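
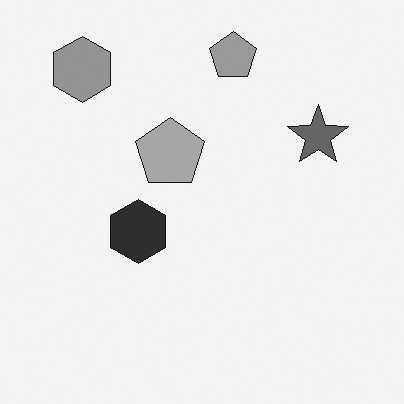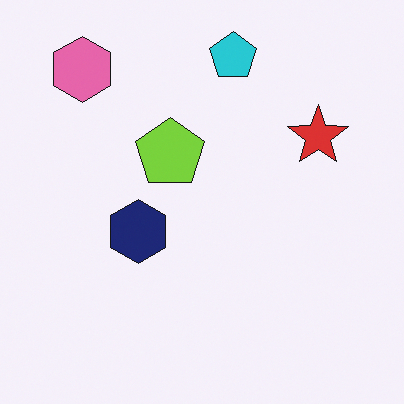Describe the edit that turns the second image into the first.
The first image is the second converted to grayscale.

All color is removed — every shape is now a shade of grey.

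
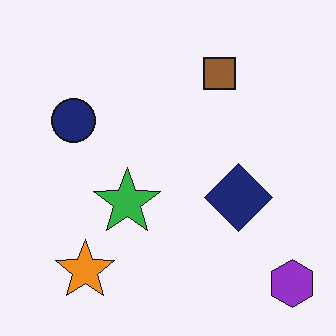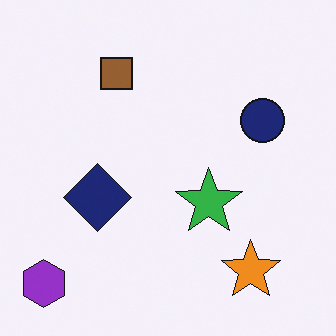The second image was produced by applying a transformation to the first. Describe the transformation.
The second image is the first flipped horizontally (left ↔ right).

The purple hexagon is in the bottom-right of the first image and the bottom-left of the second — shapes on opposite sides of the vertical midline have swapped in a mirror flip.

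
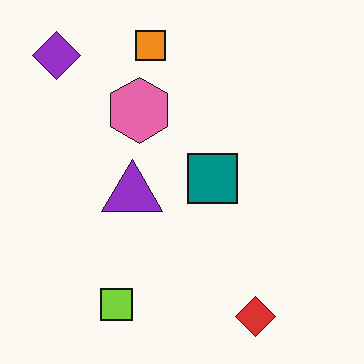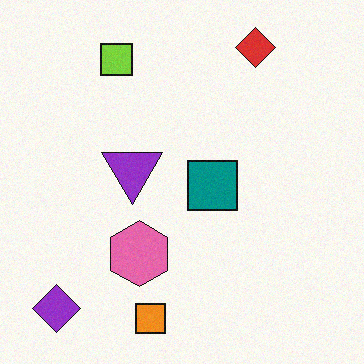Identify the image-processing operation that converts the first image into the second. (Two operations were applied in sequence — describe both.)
The image was flipped vertically (top ↔ bottom), then degraded with subtle gaussian noise.

The orange square is in the top of the first image and the bottom of the second — shapes on opposite sides of the horizontal midline have swapped in a mirror flip. Random speckle covers the whole image, including the flat background.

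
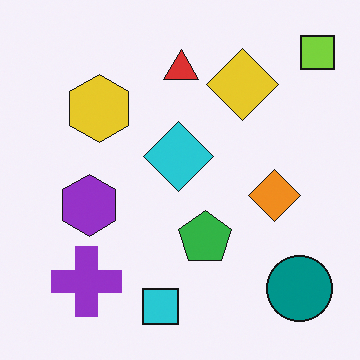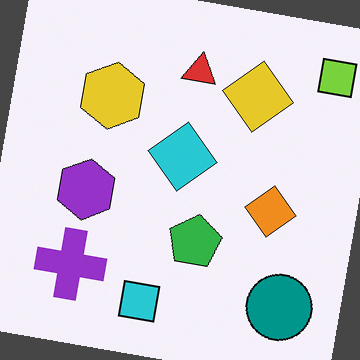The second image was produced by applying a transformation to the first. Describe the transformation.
The second image is the first rotated clockwise by a slight angle.

Every shape is tilted by the same angle and the image corners show triangular fill wedges — a whole-image rotation by a non-right angle.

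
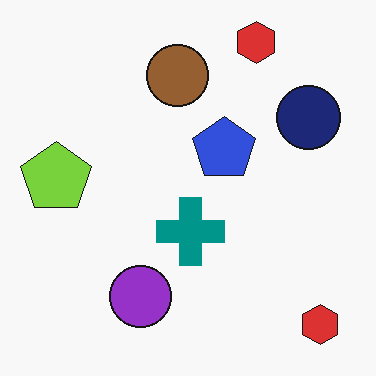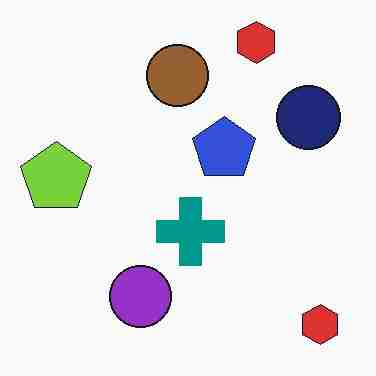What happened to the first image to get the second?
Heavily JPEG-compressed with obvious blocking artifacts.

Blocky 8×8 compression artifacts appear around shape edges and the flat background shows ringing — characteristic JPEG degradation.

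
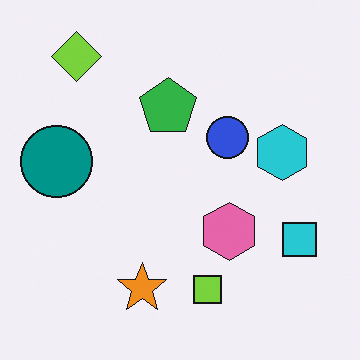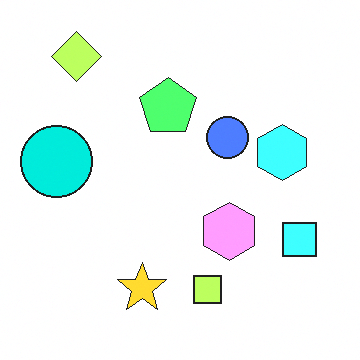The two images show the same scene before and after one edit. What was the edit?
It was substantially brightened.

Every pixel — background and shapes alike — is uniformly brightened.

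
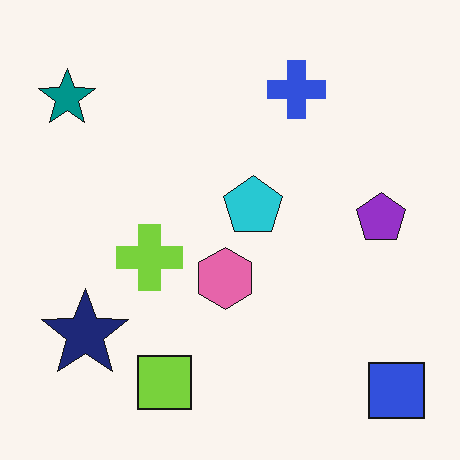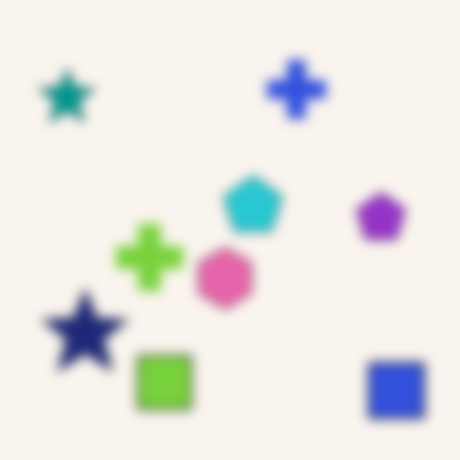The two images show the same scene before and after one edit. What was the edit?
The image was strongly gaussian-blurred.

Shape edges and outlines are uniformly softened across the whole image.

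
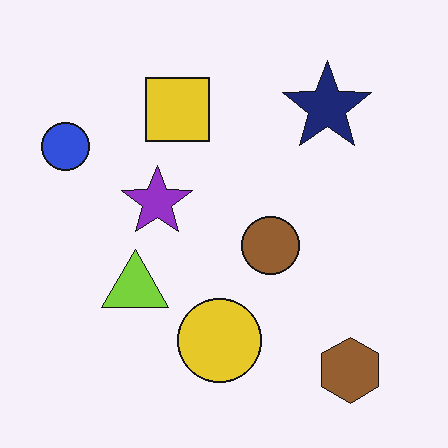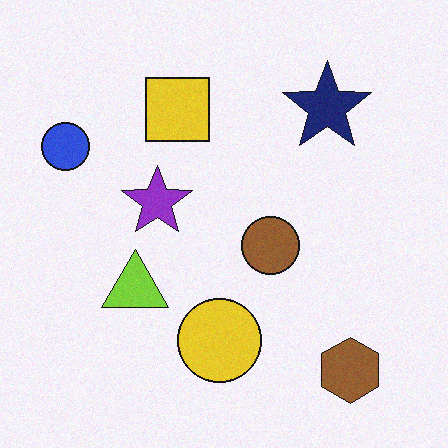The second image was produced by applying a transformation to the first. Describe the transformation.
This is the original image degraded with light additive noise.

Random speckle covers the whole image, including the flat background.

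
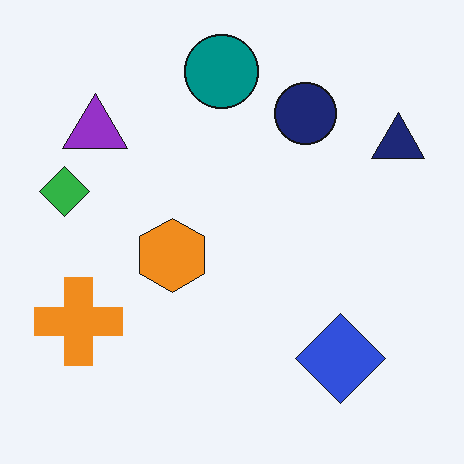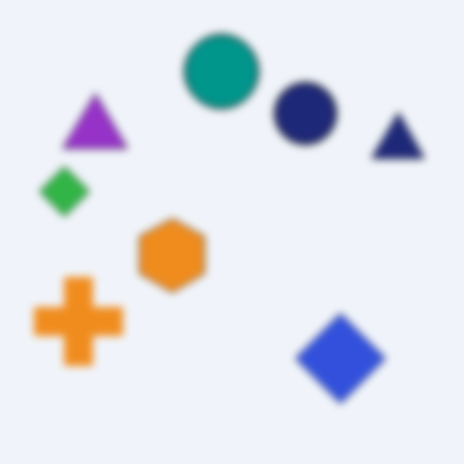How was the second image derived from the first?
The second image is the first moderately blurred.

Shape edges and outlines are uniformly softened across the whole image.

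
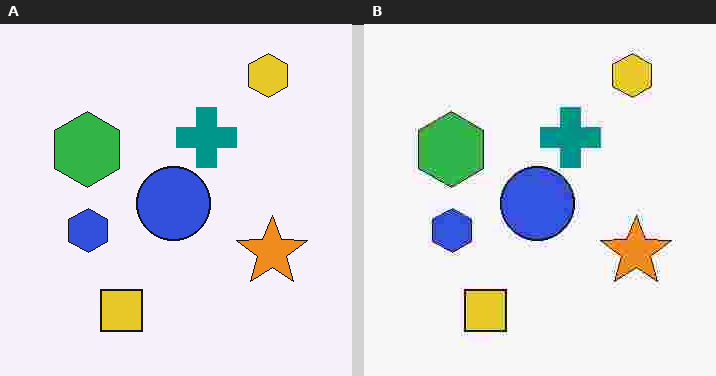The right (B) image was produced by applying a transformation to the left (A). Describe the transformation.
It was heavily JPEG-compressed with obvious blocking artifacts.

Blocky 8×8 compression artifacts appear around shape edges and the flat background shows ringing — characteristic JPEG degradation.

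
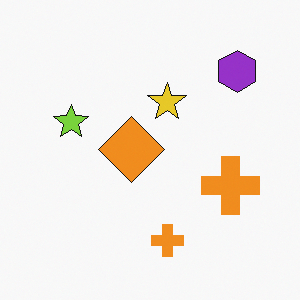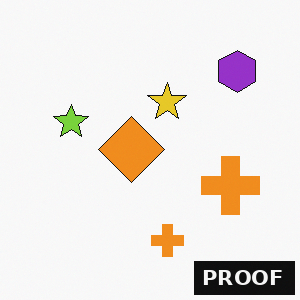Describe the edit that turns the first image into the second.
This is the original image watermarked with the text "PROOF" in the lower-right corner.

A dark label reading "PROOF" appears in the lower-right corner.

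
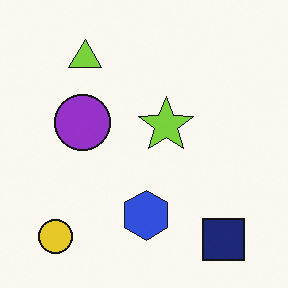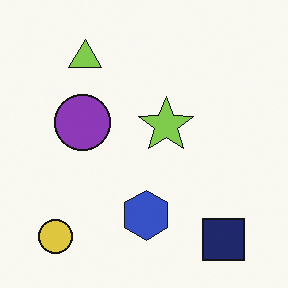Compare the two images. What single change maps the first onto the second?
It was slightly desaturated.

All colors are more muted and greyish — a global saturation change.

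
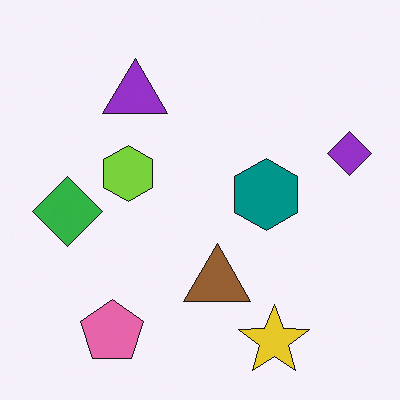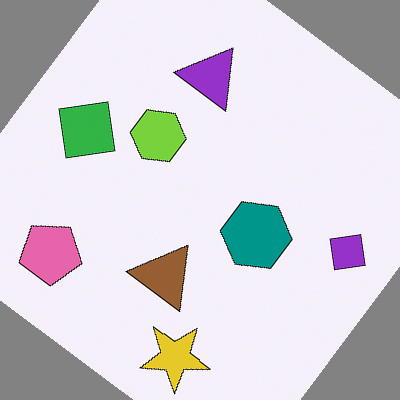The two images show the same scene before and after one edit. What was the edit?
This is the original image rotated clockwise by a large amount — several tens of degrees.

Every shape is tilted by the same angle and the image corners show triangular fill wedges — a whole-image rotation by a non-right angle.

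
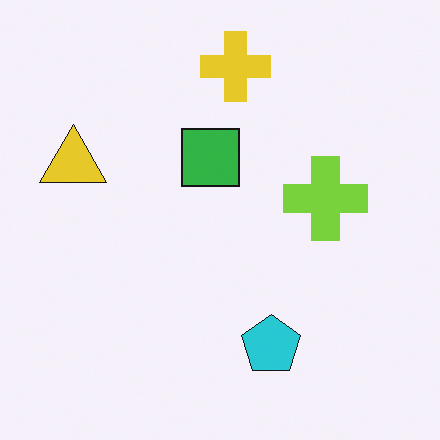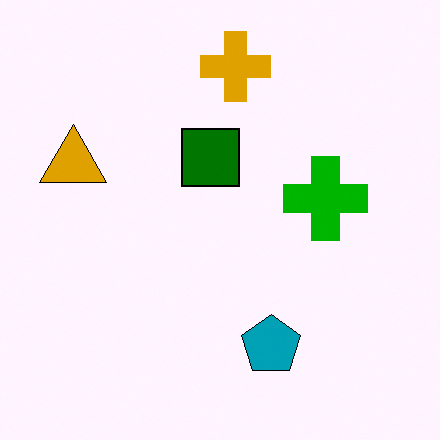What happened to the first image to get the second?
The image was given much higher contrast.

Tones are pushed away from mid-grey across the whole image — a global contrast change.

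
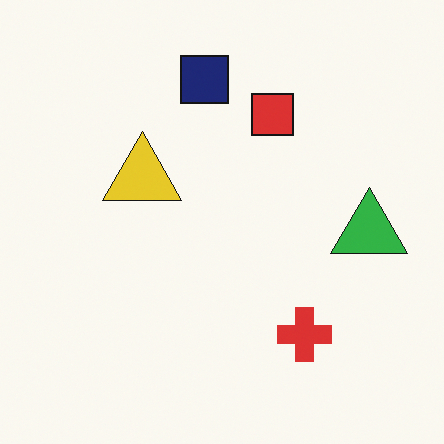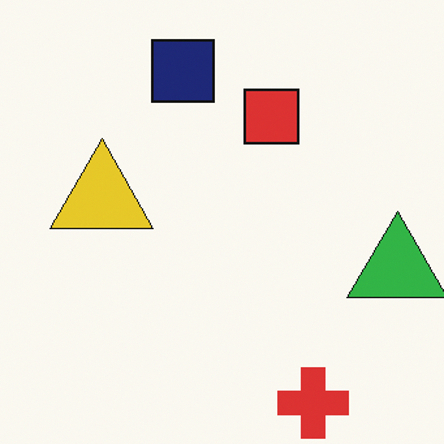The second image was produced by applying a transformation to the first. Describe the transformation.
The second image is the first cropped to a modestly smaller region and rescaled.

The visible shapes are larger and the field of view is narrower; shapes near the original edges may be partly or wholly outside the frame — a crop-and-rescale.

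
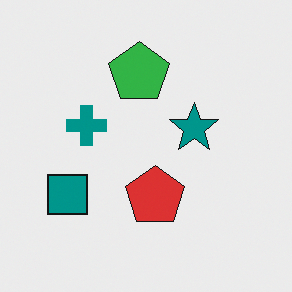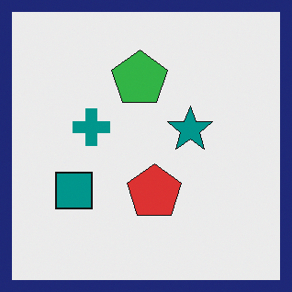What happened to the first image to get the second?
The image was framed with a navy border.

A solid navy frame runs around the edge of the second image, with the content slightly shrunk inside it.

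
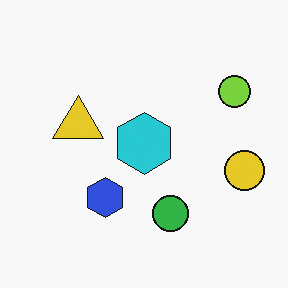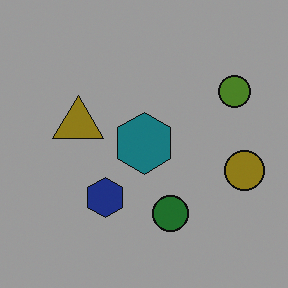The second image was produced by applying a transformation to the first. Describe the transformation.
The image was darkened a lot.

Every pixel — background and shapes alike — is uniformly darkened.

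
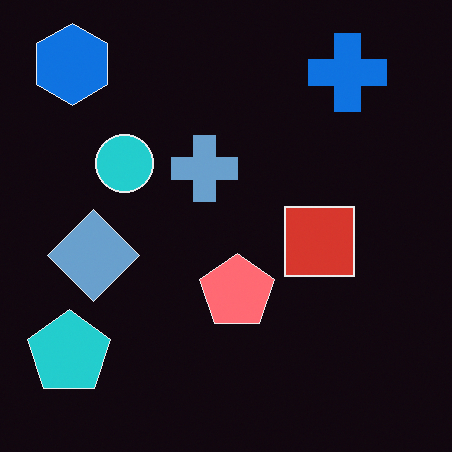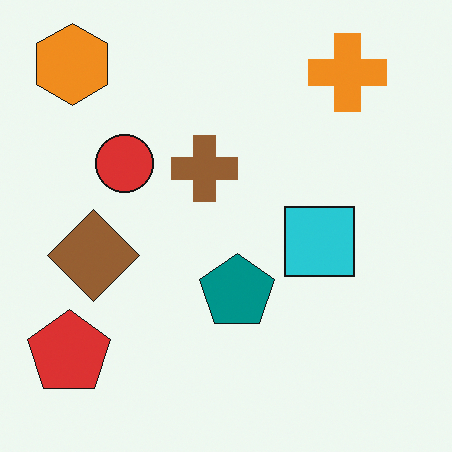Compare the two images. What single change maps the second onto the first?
The image was color-inverted (negative).

The light background has become dark and every shape's color is its complement — a photographic negative.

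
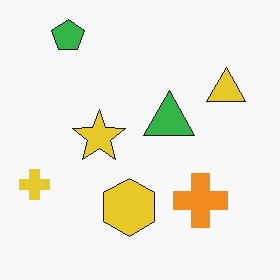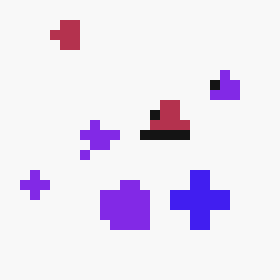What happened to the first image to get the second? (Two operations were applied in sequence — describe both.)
This is the original image hue-shifted through roughly half the color wheel, then coarsely pixelated.

Every shape's color has rotated by the same amount around the hue wheel — a uniform hue shift. Shapes are reduced to large square blocks; fine edges and outlines are lost — a downscale-then-upscale (mosaic) effect.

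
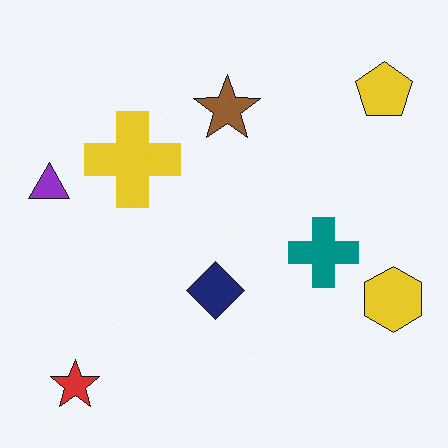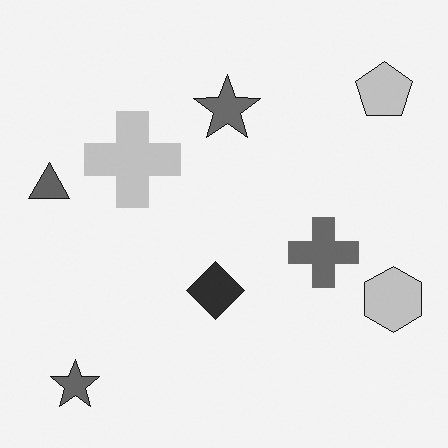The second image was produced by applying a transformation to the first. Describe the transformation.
The image was converted to grayscale.

All color is removed — every shape is now a shade of grey.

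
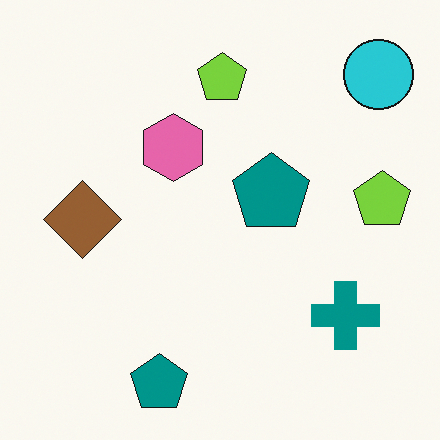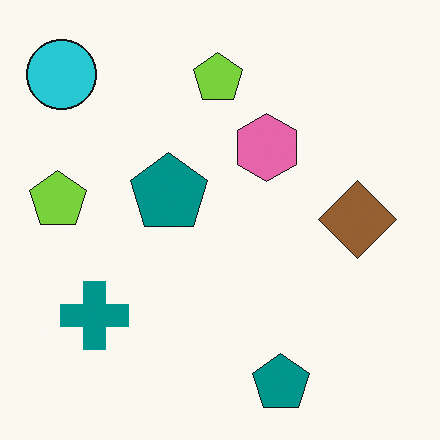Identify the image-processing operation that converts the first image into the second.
This is the original image flipped horizontally (left ↔ right).

The cyan circle is in the top-right of the first image and the top-left of the second — shapes on opposite sides of the vertical midline have swapped in a mirror flip.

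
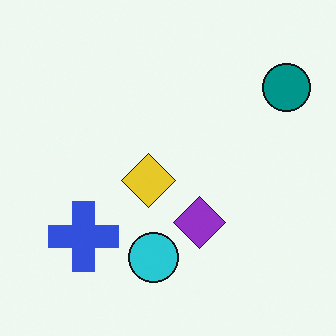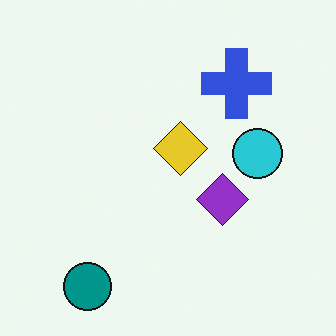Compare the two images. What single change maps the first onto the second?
The second image is the first transposed (reflected across the top-left ↔ bottom-right diagonal).

Shapes have swapped their row and column positions — what was in the top-right is now in the bottom-left — a diagonal reflection.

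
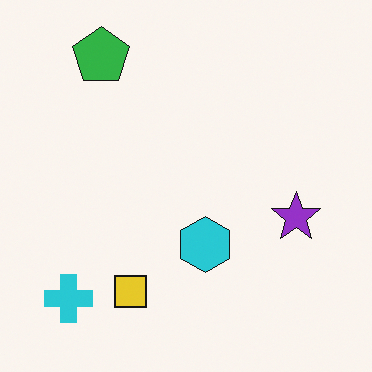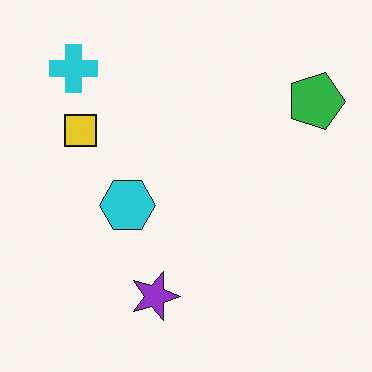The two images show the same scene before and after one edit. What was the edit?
The second image is the first rotated 90° clockwise.

The cyan cross sits in the bottom-left of the first image and the top-left of the second — consistent with a whole-image 90° clockwise rotation.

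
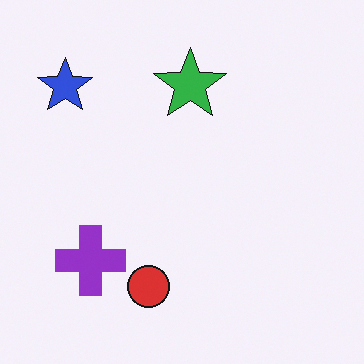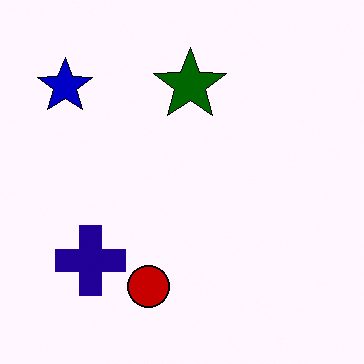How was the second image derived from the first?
It was boosted in contrast.

Tones are pushed away from mid-grey across the whole image — a global contrast change.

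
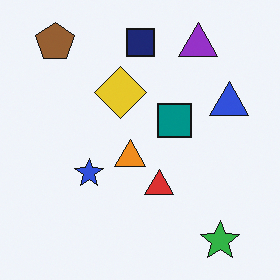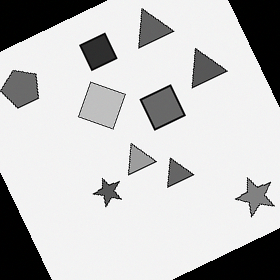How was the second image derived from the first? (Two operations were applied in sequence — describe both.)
Converted to grayscale, then rotated counter-clockwise by a moderate amount.

All color is removed — every shape is now a shade of grey. Every shape is tilted by the same angle and the image corners show triangular fill wedges — a whole-image rotation by a non-right angle.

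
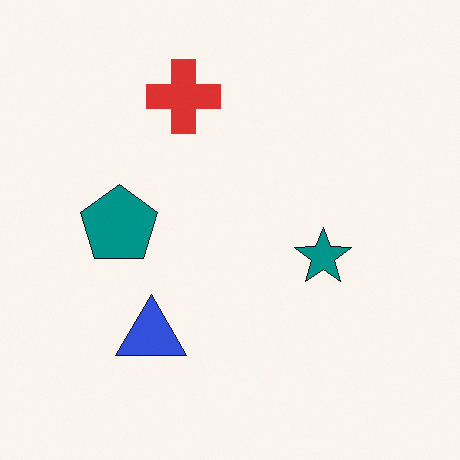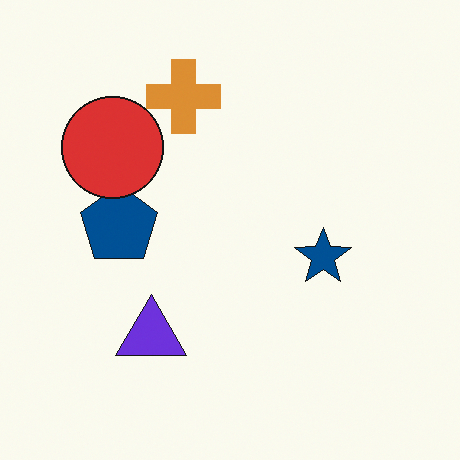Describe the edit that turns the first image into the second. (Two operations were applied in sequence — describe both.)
The image was hue-shifted slightly, then overlaid with an additional red circle.

Every shape's color has rotated by the same amount around the hue wheel — a uniform hue shift. A red circle appears in the second image that is absent from the first.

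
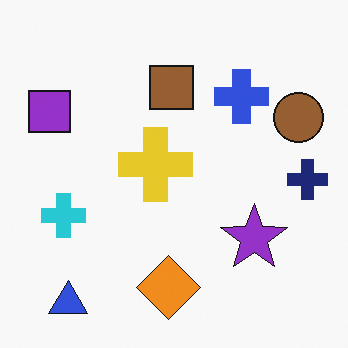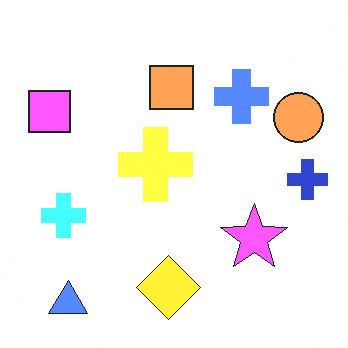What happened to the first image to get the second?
The transformation is: substantially brightened.

Every pixel — background and shapes alike — is uniformly brightened.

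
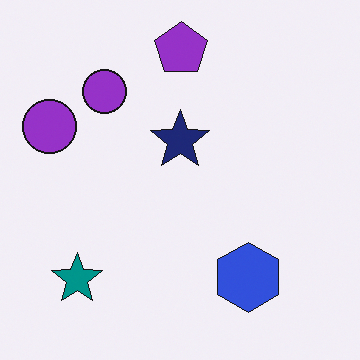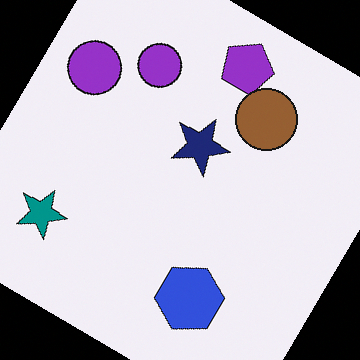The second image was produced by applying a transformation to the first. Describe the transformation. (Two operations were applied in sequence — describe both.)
Rotated clockwise by a large amount — several tens of degrees, then overlaid with an additional brown circle.

Every shape is tilted by the same angle and the image corners show triangular fill wedges — a whole-image rotation by a non-right angle. A brown circle appears in the second image that is absent from the first.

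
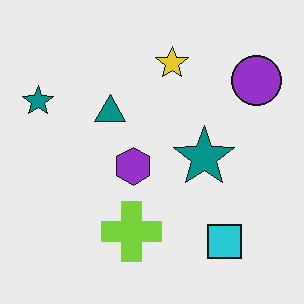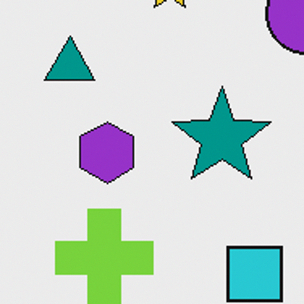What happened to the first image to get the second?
It was cropped tightly and scaled back up.

The visible shapes are larger and the field of view is narrower; shapes near the original edges may be partly or wholly outside the frame — a crop-and-rescale.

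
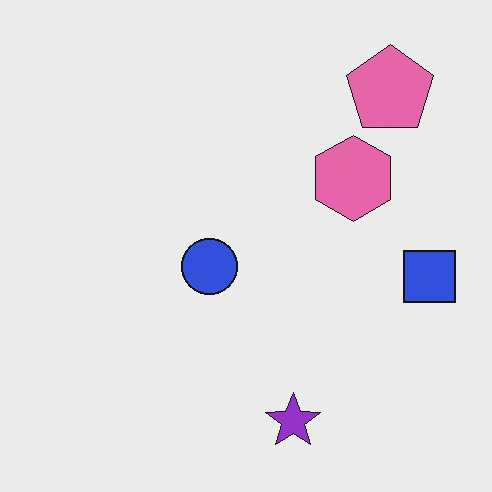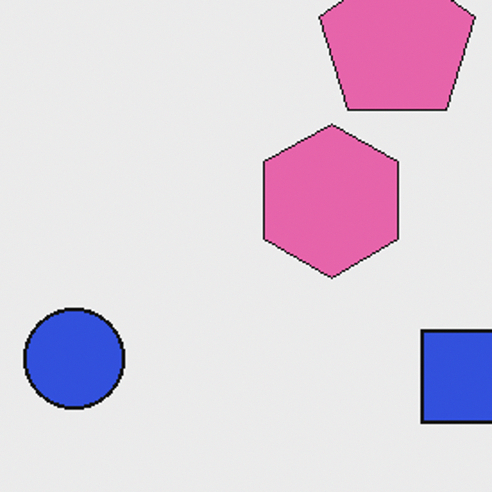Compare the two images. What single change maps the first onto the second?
This is the original image cropped to a noticeably smaller region and rescaled.

The visible shapes are larger and the field of view is narrower; shapes near the original edges may be partly or wholly outside the frame — a crop-and-rescale.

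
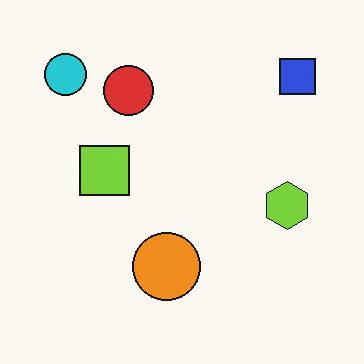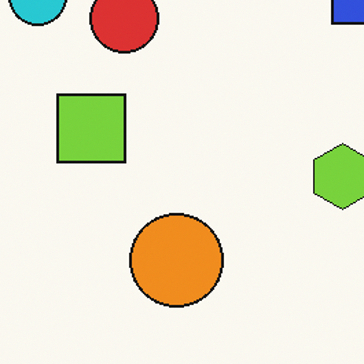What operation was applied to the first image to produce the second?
It was cropped to a modestly smaller region and rescaled.

The visible shapes are larger and the field of view is narrower; shapes near the original edges may be partly or wholly outside the frame — a crop-and-rescale.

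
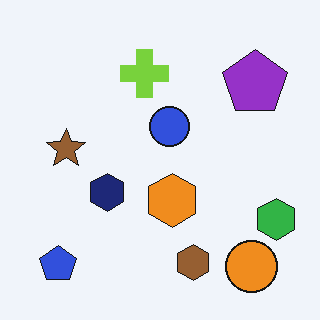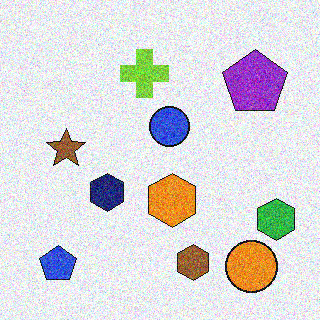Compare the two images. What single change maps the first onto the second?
The second image is the first degraded with strong gaussian noise.

Random speckle covers the whole image, including the flat background.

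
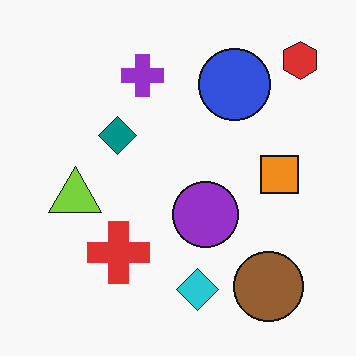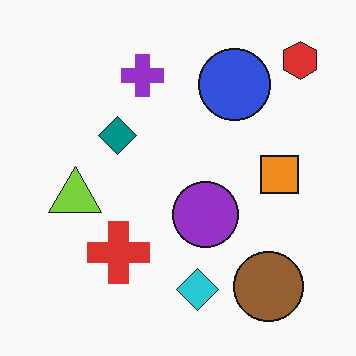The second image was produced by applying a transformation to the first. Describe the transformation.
It was JPEG-compressed with visible artifacts.

Blocky 8×8 compression artifacts appear around shape edges and the flat background shows ringing — characteristic JPEG degradation.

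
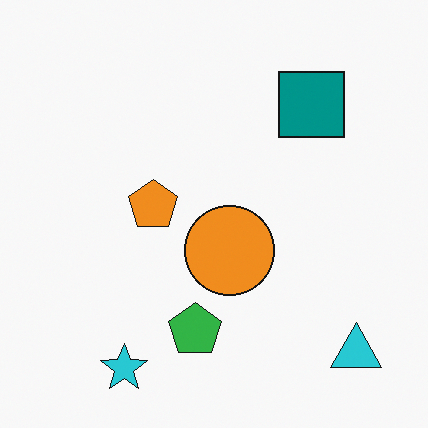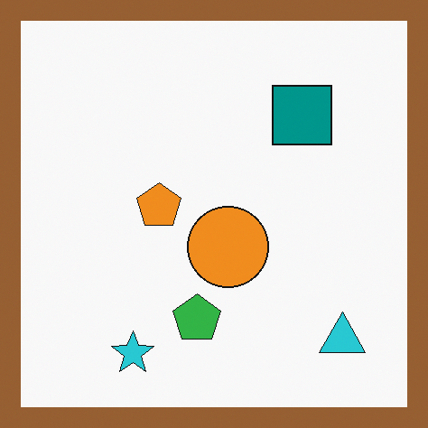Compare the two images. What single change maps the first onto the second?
The second image is the first framed with a brown border.

A solid brown frame runs around the edge of the second image, with the content slightly shrunk inside it.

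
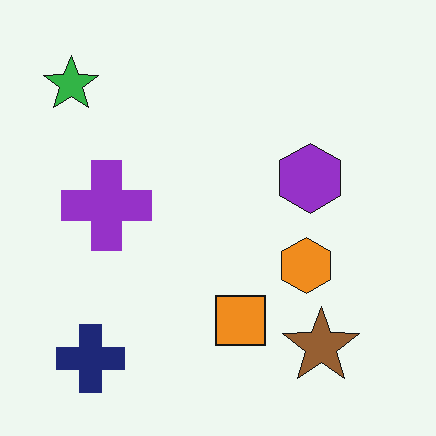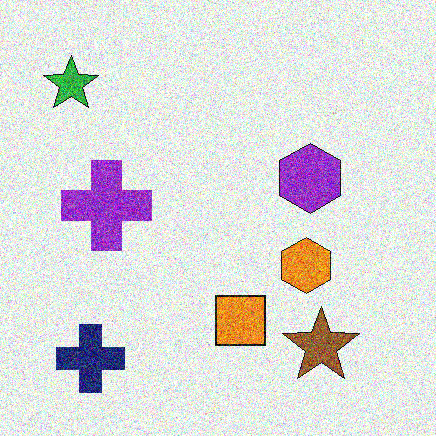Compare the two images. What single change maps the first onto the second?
The transformation is: degraded with heavy additive noise.

Random speckle covers the whole image, including the flat background.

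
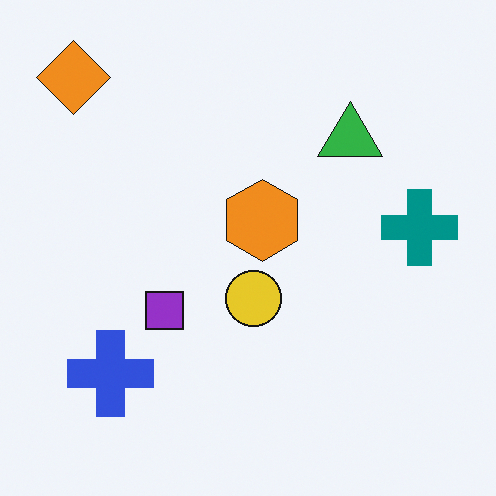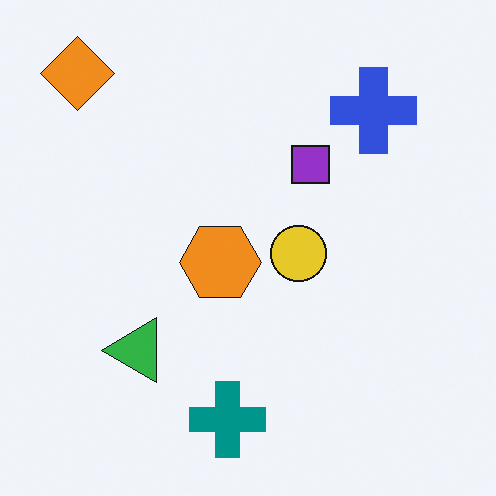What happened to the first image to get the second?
This is the original image transposed (reflected across the top-left ↔ bottom-right diagonal).

Shapes have swapped their row and column positions — what was in the top-right is now in the bottom-left — a diagonal reflection.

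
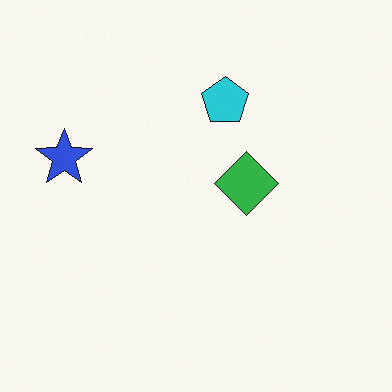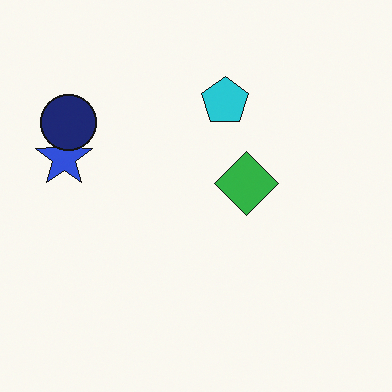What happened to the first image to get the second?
It was overlaid with an additional navy circle.

A navy circle appears in the second image that is absent from the first.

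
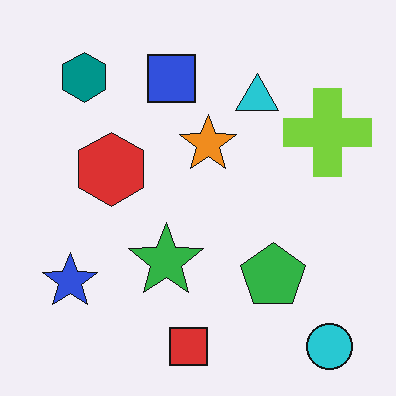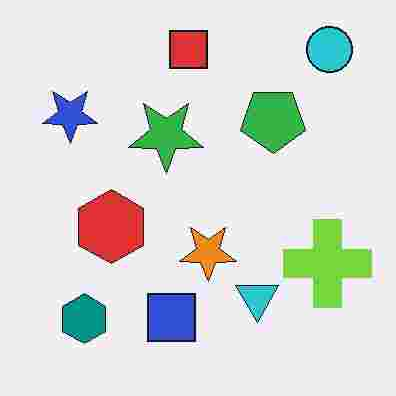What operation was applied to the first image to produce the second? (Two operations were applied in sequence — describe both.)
It was degraded with heavy JPEG compression, then flipped vertically (top ↔ bottom).

Blocky 8×8 compression artifacts appear around shape edges and the flat background shows ringing — characteristic JPEG degradation. The cyan circle is in the bottom-right of the first image and the top-right of the second — shapes on opposite sides of the horizontal midline have swapped in a mirror flip.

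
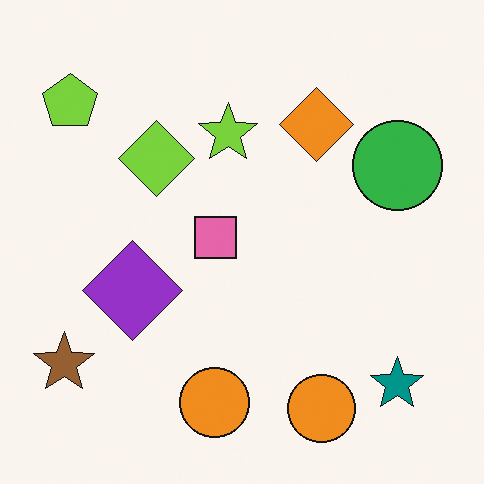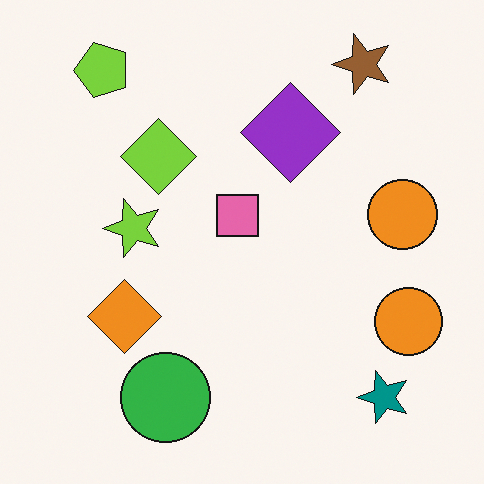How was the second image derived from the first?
The image was transposed (reflected across the top-left ↔ bottom-right diagonal).

Shapes have swapped their row and column positions — what was in the top-right is now in the bottom-left — a diagonal reflection.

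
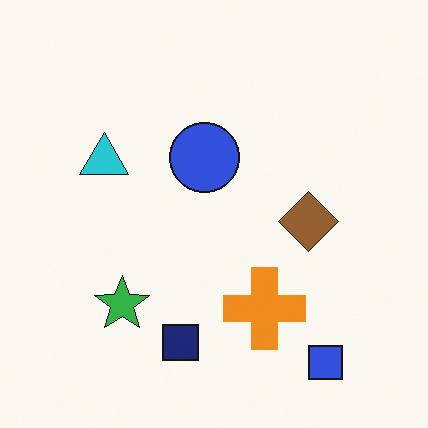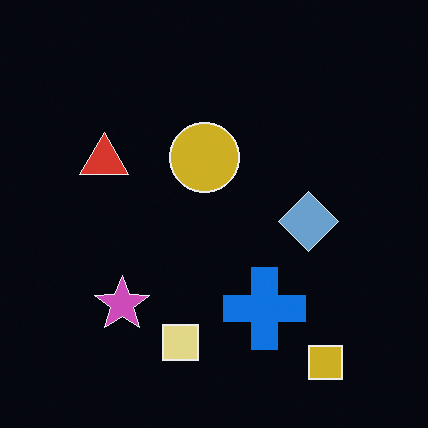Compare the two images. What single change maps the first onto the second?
The image was color-inverted (negative).

The light background has become dark and every shape's color is its complement — a photographic negative.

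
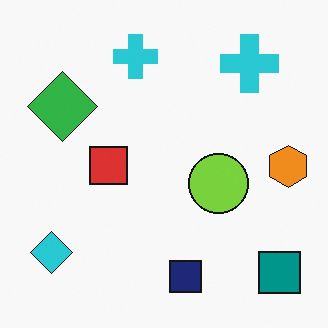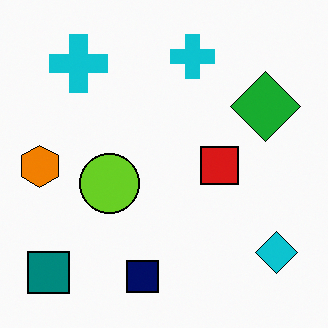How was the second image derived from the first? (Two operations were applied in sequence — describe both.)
This is the original image flipped horizontally (left ↔ right), then given slightly increased contrast.

The orange hexagon is in the right of the first image and the left of the second — shapes on opposite sides of the vertical midline have swapped in a mirror flip. Tones are pushed away from mid-grey across the whole image — a global contrast change.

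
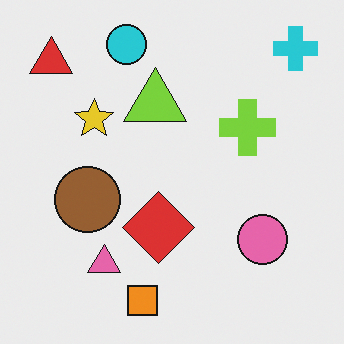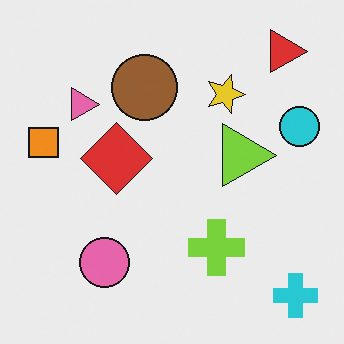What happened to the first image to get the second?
The transformation is: rotated 90° clockwise.

The cyan cross sits in the top-right of the first image and the bottom-right of the second — consistent with a whole-image 90° clockwise rotation.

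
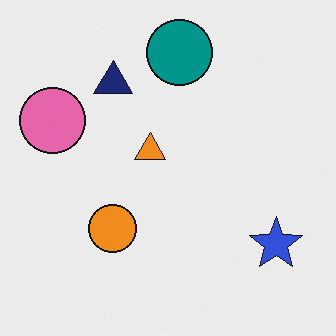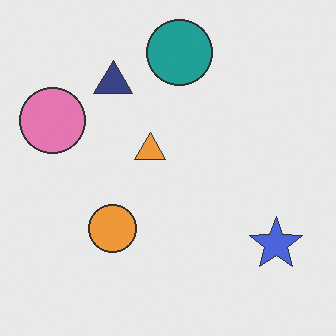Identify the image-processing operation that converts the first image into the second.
The second image is the first given slightly reduced contrast.

Tones are pushed toward mid-grey across the whole image — a global contrast change.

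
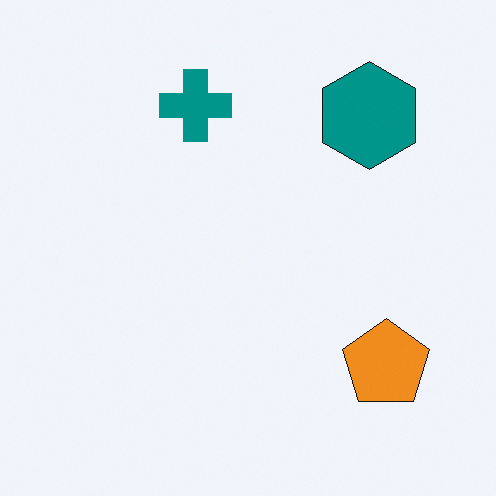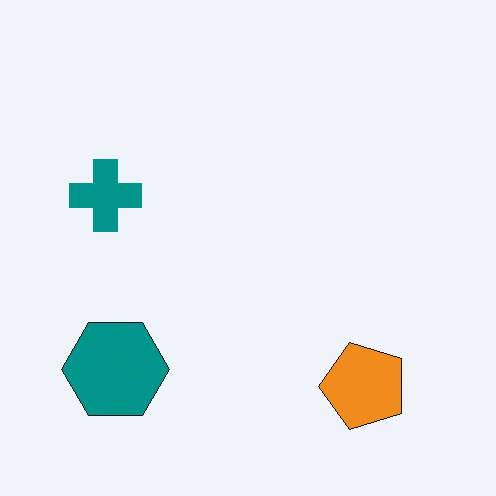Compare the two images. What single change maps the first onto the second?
Transposed (reflected across the top-left ↔ bottom-right diagonal).

Shapes have swapped their row and column positions — what was in the top-right is now in the bottom-left — a diagonal reflection.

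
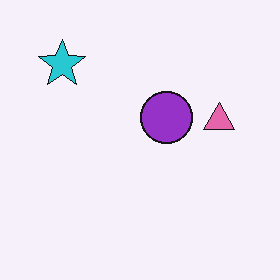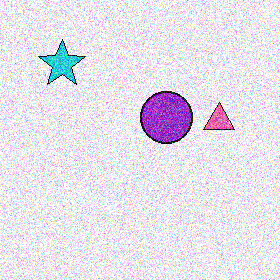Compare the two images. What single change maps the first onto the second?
This is the original image degraded with heavy additive noise.

Random speckle covers the whole image, including the flat background.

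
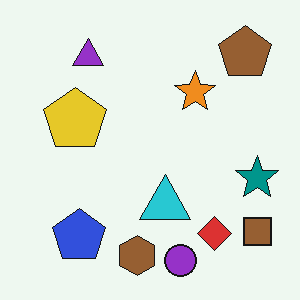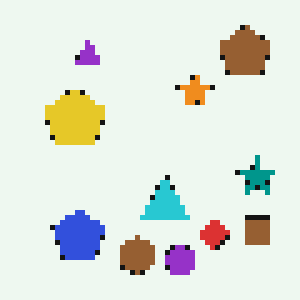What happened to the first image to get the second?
The image was mildly pixelated.

Shapes are reduced to large square blocks; fine edges and outlines are lost — a downscale-then-upscale (mosaic) effect.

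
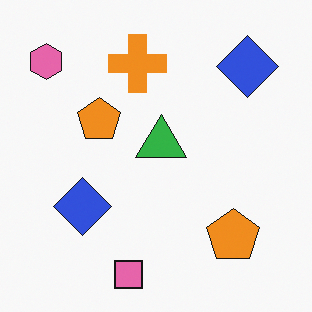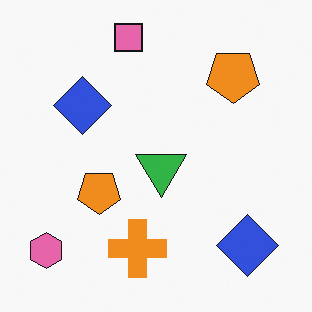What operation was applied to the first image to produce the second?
The image was flipped vertically (top ↔ bottom).

The pink square is in the bottom of the first image and the top of the second — shapes on opposite sides of the horizontal midline have swapped in a mirror flip.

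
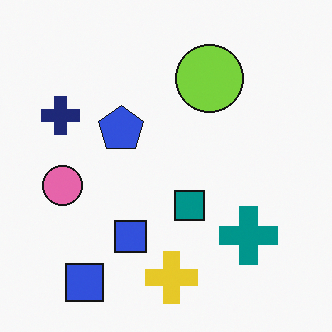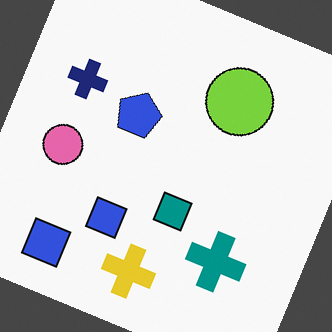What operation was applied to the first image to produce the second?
The image was rotated clockwise by a moderate amount.

Every shape is tilted by the same angle and the image corners show triangular fill wedges — a whole-image rotation by a non-right angle.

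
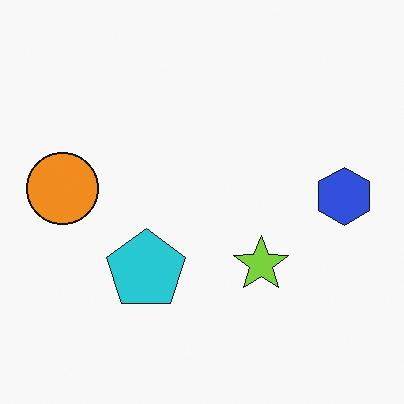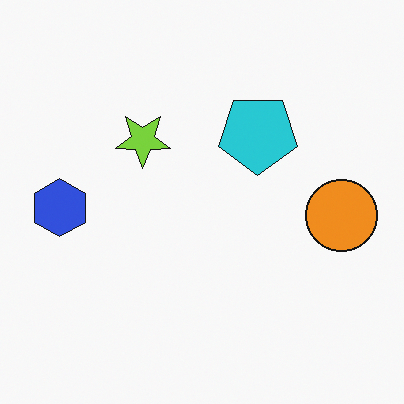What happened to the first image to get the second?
This is the original image rotated 180°.

The blue hexagon sits in the right of the first image and the left of the second — consistent with a whole-image 180° rotation.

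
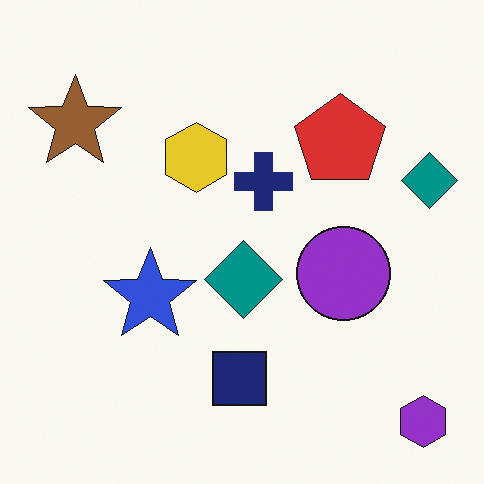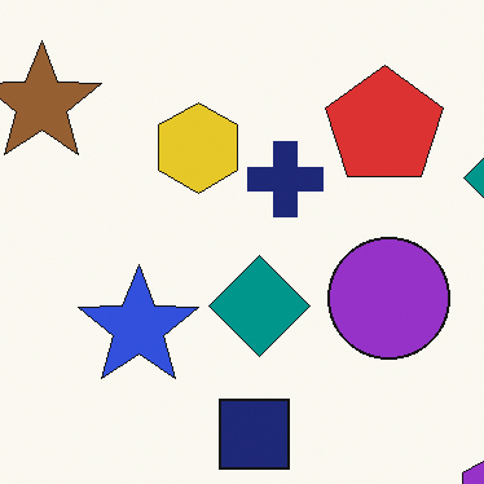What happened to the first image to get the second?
Cropped to a modestly smaller region and rescaled.

The visible shapes are larger and the field of view is narrower; shapes near the original edges may be partly or wholly outside the frame — a crop-and-rescale.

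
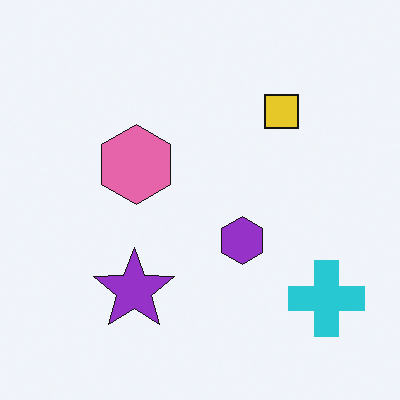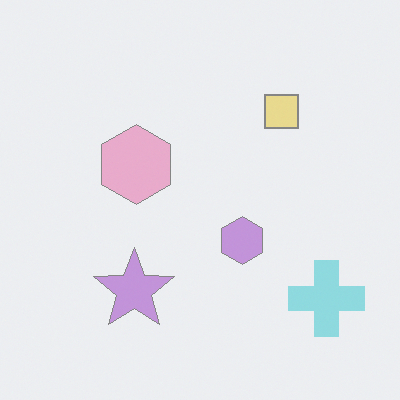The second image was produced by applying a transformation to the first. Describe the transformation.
The transformation is: given much lower contrast.

Tones are pushed toward mid-grey across the whole image — a global contrast change.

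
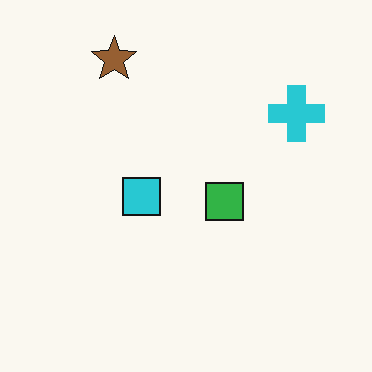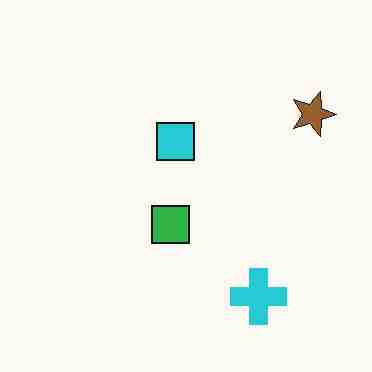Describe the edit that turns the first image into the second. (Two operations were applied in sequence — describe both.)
This is the original image rotated 90° clockwise, then heavily JPEG-compressed with obvious blocking artifacts.

The brown star sits in the top-left of the first image and the top-right of the second — consistent with a whole-image 90° clockwise rotation. Blocky 8×8 compression artifacts appear around shape edges and the flat background shows ringing — characteristic JPEG degradation.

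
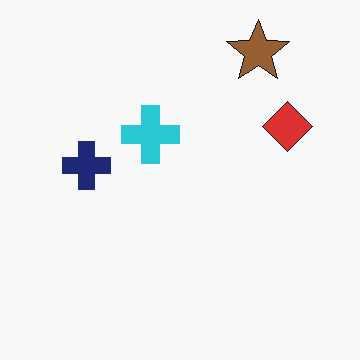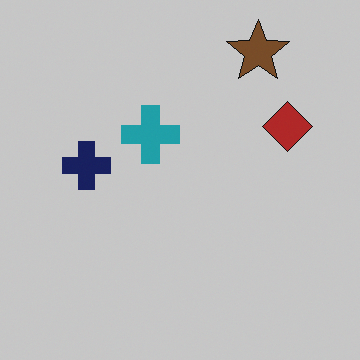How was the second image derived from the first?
The transformation is: darkened a little.

Every pixel — background and shapes alike — is uniformly darkened.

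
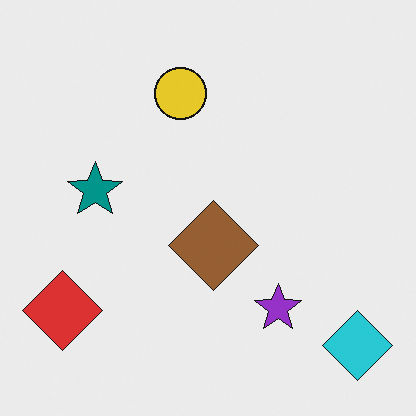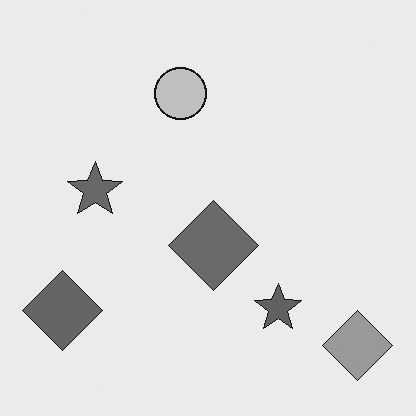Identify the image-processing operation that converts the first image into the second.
It was converted to grayscale.

All color is removed — every shape is now a shade of grey.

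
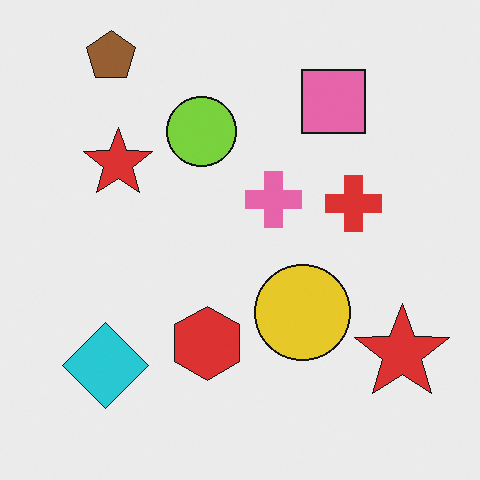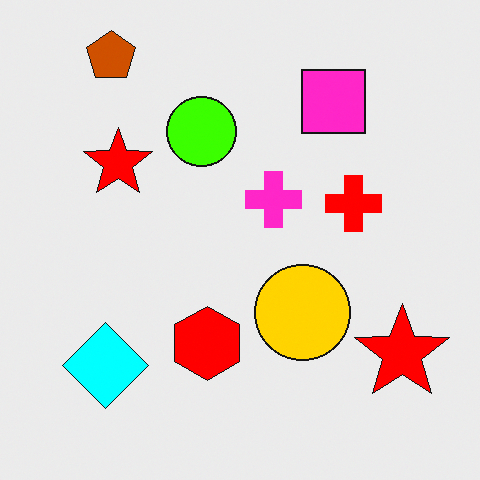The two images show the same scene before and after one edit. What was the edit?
This is the original image heavily oversaturated.

All colors are more vivid — a global saturation change.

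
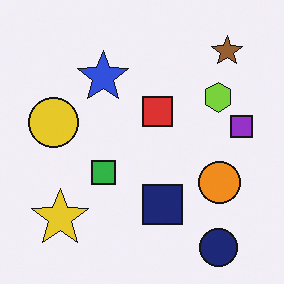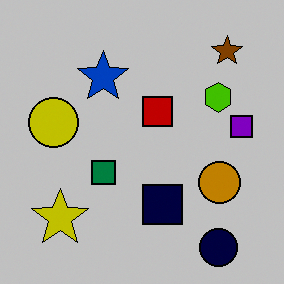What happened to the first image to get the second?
Heavily posterized to just a handful of flat colors.

Each flat color has snapped to a coarser quantized level — most visibly, the near-white background has dropped to a flat grey.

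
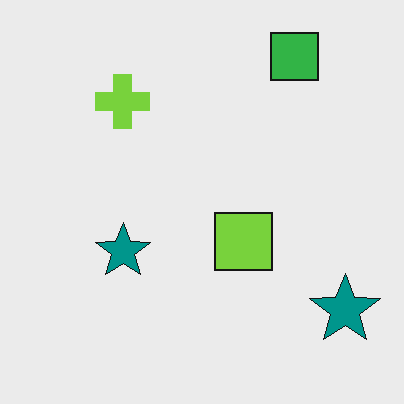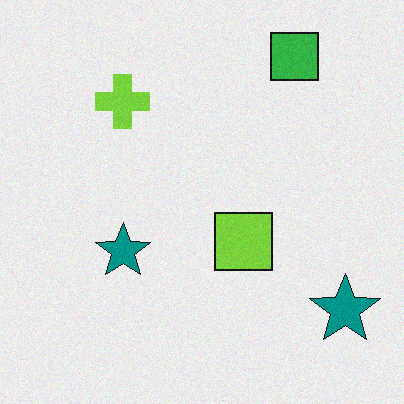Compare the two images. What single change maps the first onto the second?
It was degraded with a light layer of grain.

Random speckle covers the whole image, including the flat background.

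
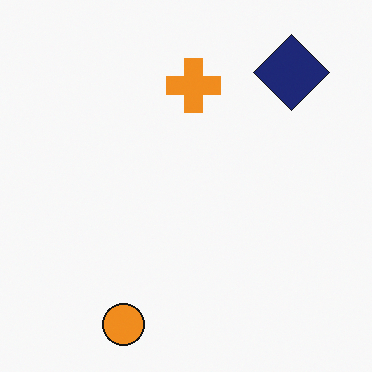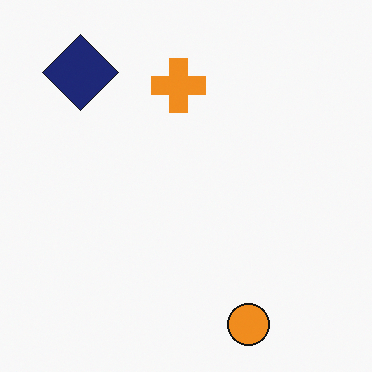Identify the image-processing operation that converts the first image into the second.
It was flipped horizontally (left ↔ right).

The navy diamond is in the top-right of the first image and the top-left of the second — shapes on opposite sides of the vertical midline have swapped in a mirror flip.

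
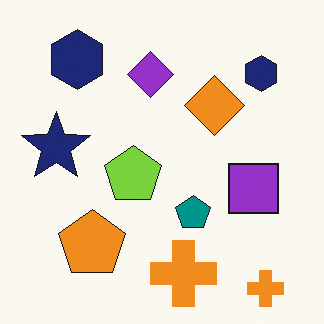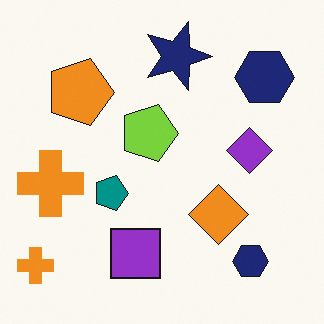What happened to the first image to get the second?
The image was rotated 90° clockwise.

The orange pentagon sits in the bottom-left of the first image and the top-left of the second — consistent with a whole-image 90° clockwise rotation.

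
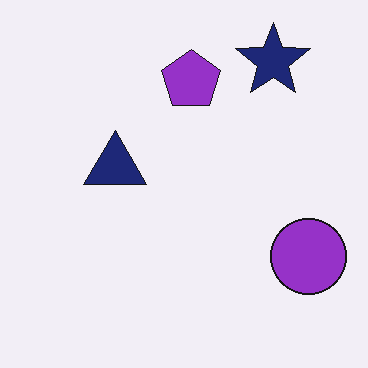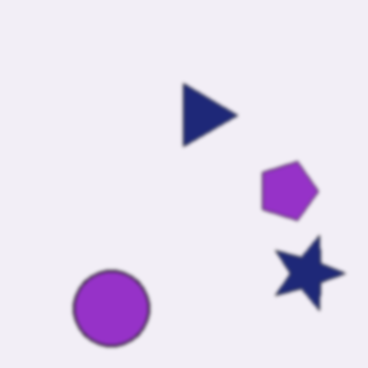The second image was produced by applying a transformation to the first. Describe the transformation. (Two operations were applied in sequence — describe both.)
The second image is the first given a subtle gaussian blur, then rotated 90° clockwise.

Shape edges and outlines are uniformly softened across the whole image. The navy star sits in the top-right of the first image and the bottom-right of the second — consistent with a whole-image 90° clockwise rotation.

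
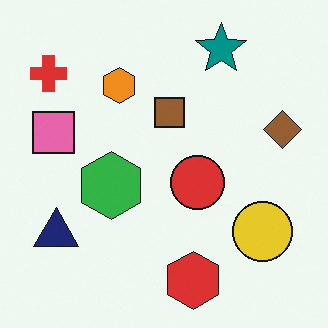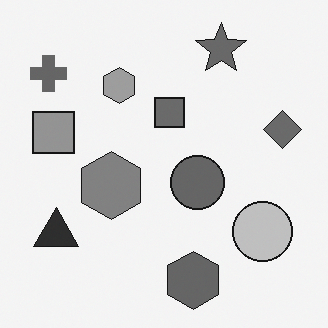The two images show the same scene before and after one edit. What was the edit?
This is the original image converted to grayscale.

All color is removed — every shape is now a shade of grey.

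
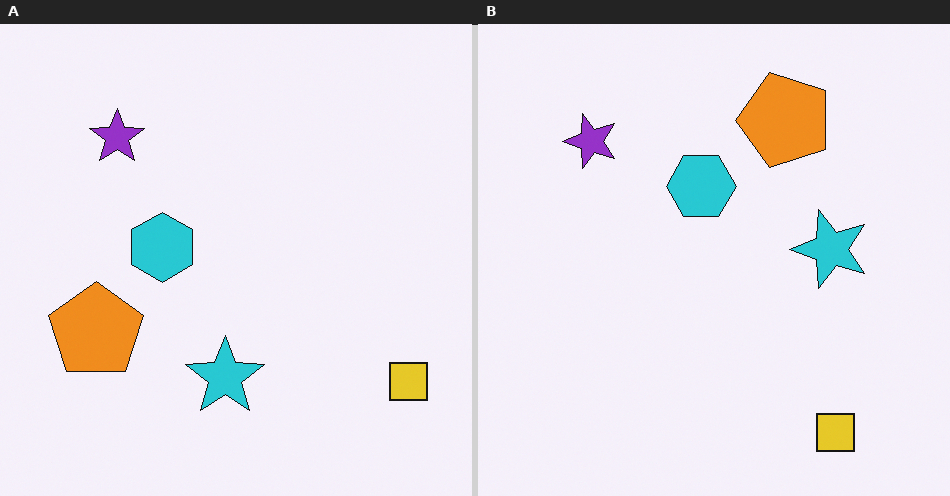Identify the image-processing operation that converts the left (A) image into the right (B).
The transformation is: transposed (reflected across the top-left ↔ bottom-right diagonal).

Shapes have swapped their row and column positions — what was in the top-right is now in the bottom-left — a diagonal reflection.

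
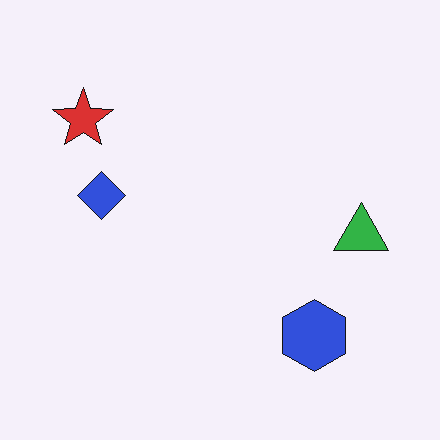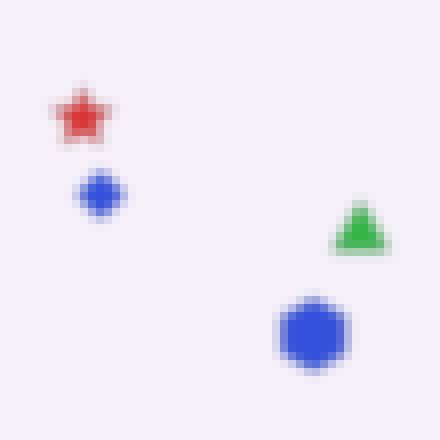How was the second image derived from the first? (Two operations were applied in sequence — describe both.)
This is the original image heavily blurred, then pixelated into visible square blocks.

Shape edges and outlines are uniformly softened across the whole image. Shapes are reduced to large square blocks; fine edges and outlines are lost — a downscale-then-upscale (mosaic) effect.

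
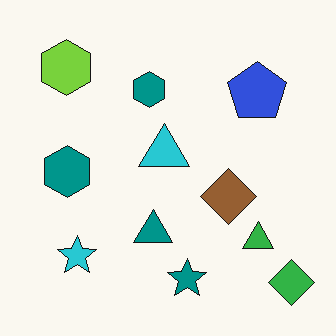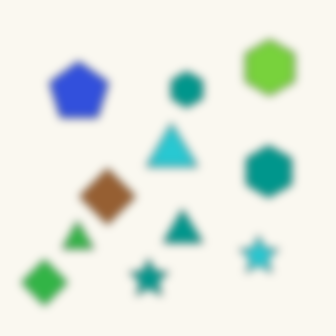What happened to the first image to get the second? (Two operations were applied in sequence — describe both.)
It was noticeably gaussian-blurred, then flipped horizontally (left ↔ right).

Shape edges and outlines are uniformly softened across the whole image. The green diamond is in the bottom-right of the first image and the bottom-left of the second — shapes on opposite sides of the vertical midline have swapped in a mirror flip.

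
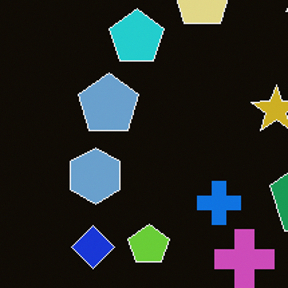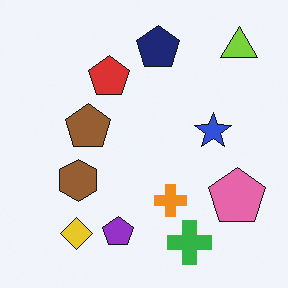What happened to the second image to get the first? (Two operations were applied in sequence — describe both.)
The first image is the second color-inverted (negative), then cropped slightly and scaled back up.

The light background has become dark and every shape's color is its complement — a photographic negative. The visible shapes are larger and the field of view is narrower; shapes near the original edges may be partly or wholly outside the frame — a crop-and-rescale.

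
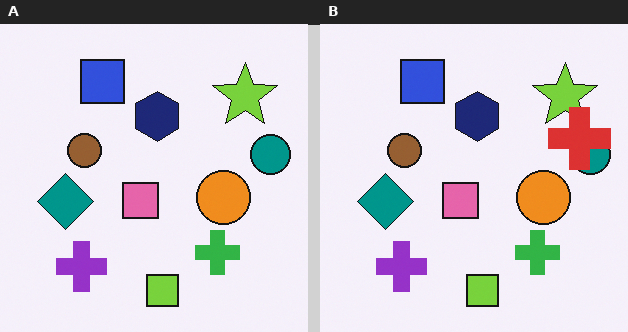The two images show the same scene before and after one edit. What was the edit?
It was overlaid with an additional red cross.

A red cross appears in the right (B) image that is absent from the left (A).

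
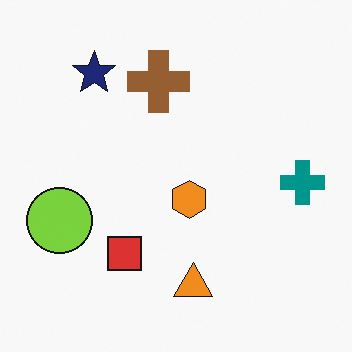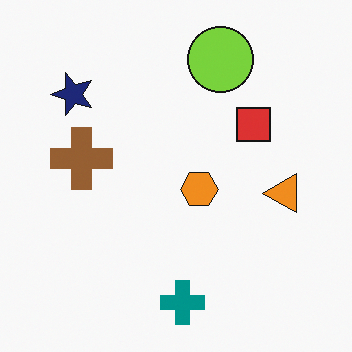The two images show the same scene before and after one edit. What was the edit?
The image was transposed (reflected across the top-left ↔ bottom-right diagonal).

Shapes have swapped their row and column positions — what was in the top-right is now in the bottom-left — a diagonal reflection.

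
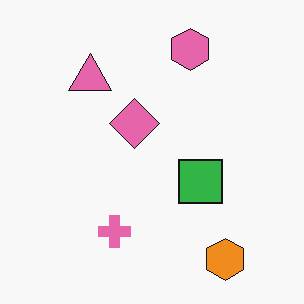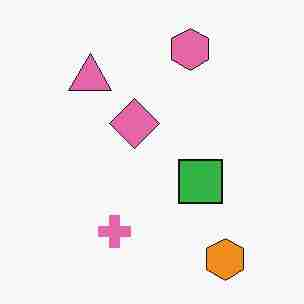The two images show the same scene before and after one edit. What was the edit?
The second image is the first degraded with heavy JPEG compression.

Blocky 8×8 compression artifacts appear around shape edges and the flat background shows ringing — characteristic JPEG degradation.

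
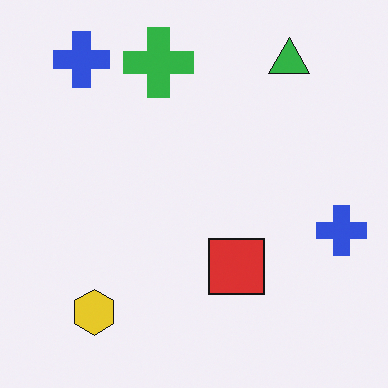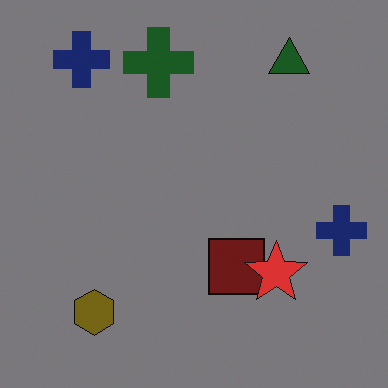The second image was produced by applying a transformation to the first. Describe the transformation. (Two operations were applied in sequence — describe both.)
Darkened a lot, then overlaid with an additional red star.

Every pixel — background and shapes alike — is uniformly darkened. A red star appears in the second image that is absent from the first.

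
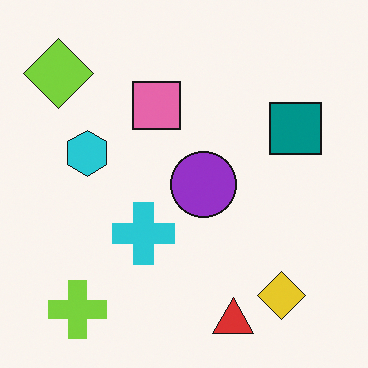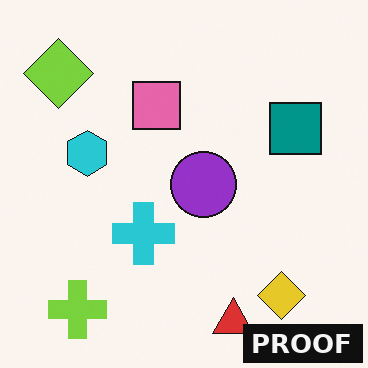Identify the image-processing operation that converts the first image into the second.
The image was watermarked with the text "PROOF" in the lower-right corner.

A dark label reading "PROOF" appears in the lower-right corner.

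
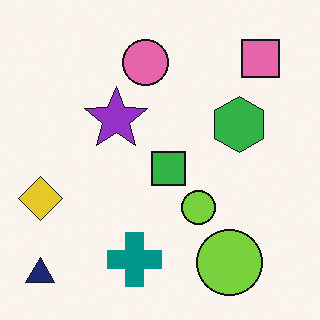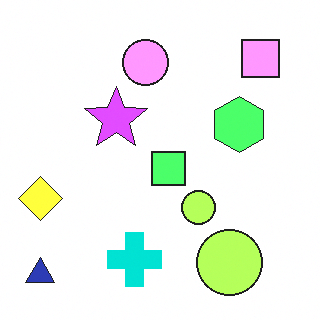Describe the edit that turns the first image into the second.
It was brightened a lot.

Every pixel — background and shapes alike — is uniformly brightened.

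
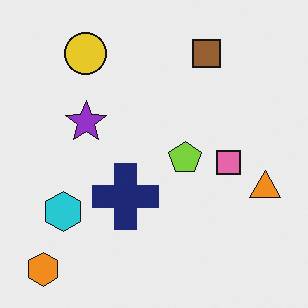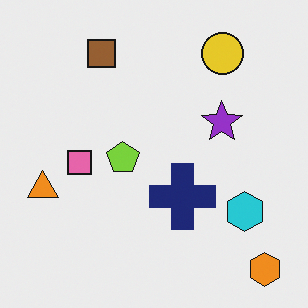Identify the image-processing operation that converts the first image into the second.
It was flipped horizontally (left ↔ right).

The orange triangle is in the right of the first image and the left of the second — shapes on opposite sides of the vertical midline have swapped in a mirror flip.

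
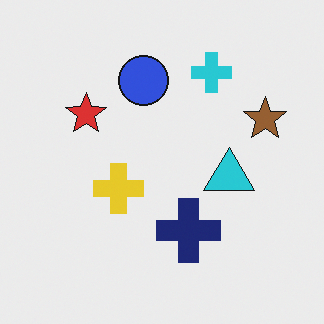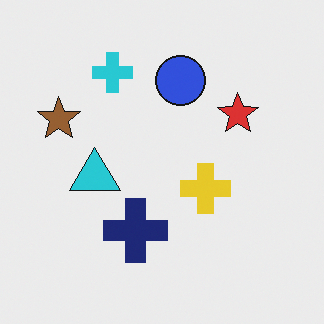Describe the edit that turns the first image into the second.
The transformation is: flipped horizontally (left ↔ right).

The brown star is in the right of the first image and the left of the second — shapes on opposite sides of the vertical midline have swapped in a mirror flip.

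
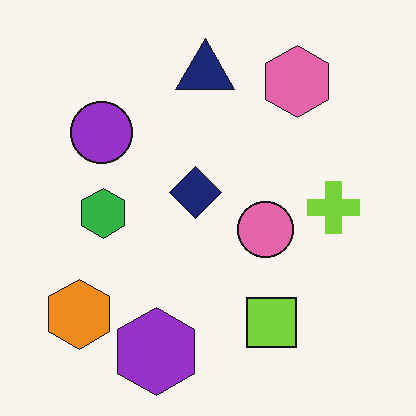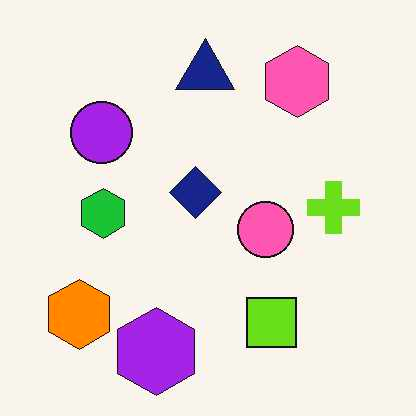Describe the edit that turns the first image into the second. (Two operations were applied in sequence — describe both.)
The second image is the first given moderate JPEG compression, then slightly oversaturated.

Blocky 8×8 compression artifacts appear around shape edges and the flat background shows ringing — characteristic JPEG degradation. All colors are more vivid — a global saturation change.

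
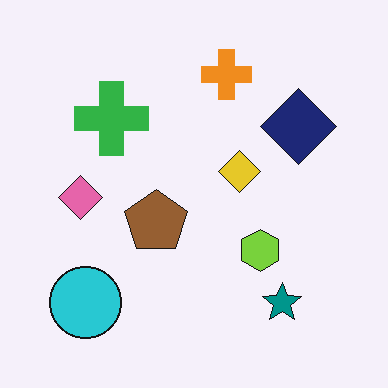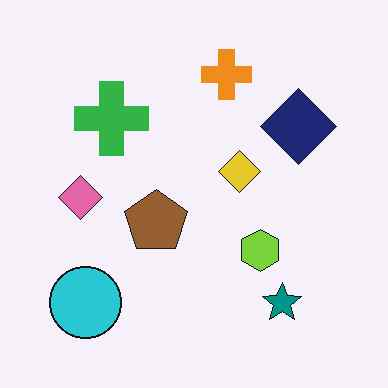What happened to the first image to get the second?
This is the original image given moderate JPEG compression.

Blocky 8×8 compression artifacts appear around shape edges and the flat background shows ringing — characteristic JPEG degradation.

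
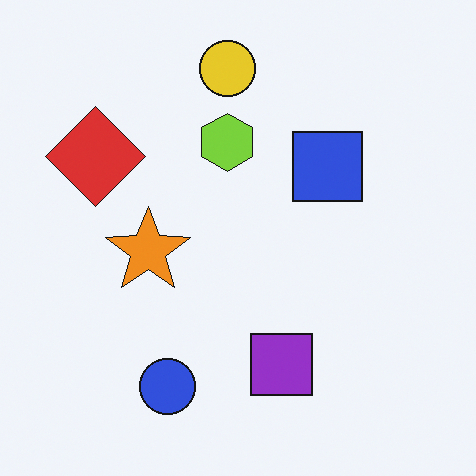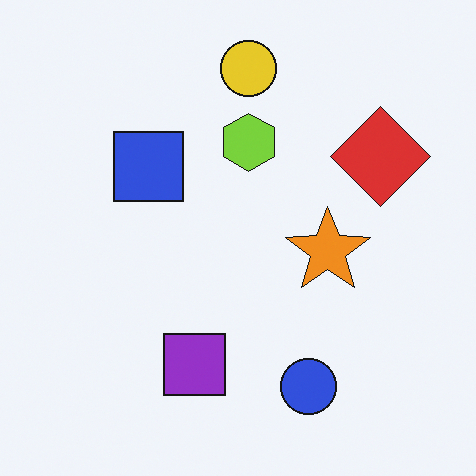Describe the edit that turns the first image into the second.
It was flipped horizontally (left ↔ right).

The red diamond is in the top-left of the first image and the top-right of the second — shapes on opposite sides of the vertical midline have swapped in a mirror flip.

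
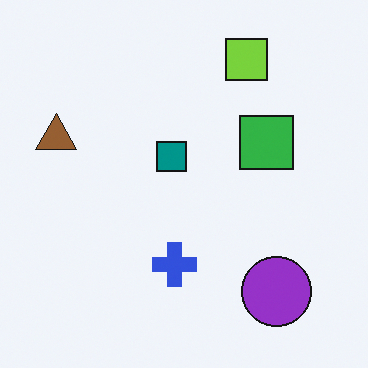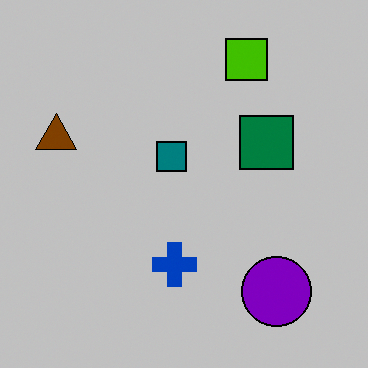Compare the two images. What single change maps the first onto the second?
The image was heavily posterized to just a handful of flat colors.

Each flat color has snapped to a coarser quantized level — most visibly, the near-white background has dropped to a flat grey.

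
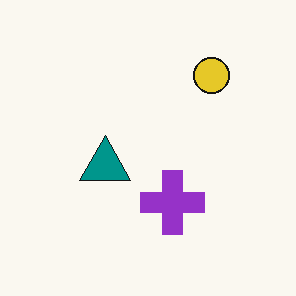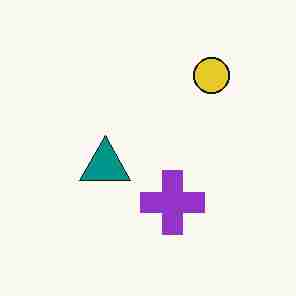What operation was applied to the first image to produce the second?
The image was degraded with heavy JPEG compression.

Blocky 8×8 compression artifacts appear around shape edges and the flat background shows ringing — characteristic JPEG degradation.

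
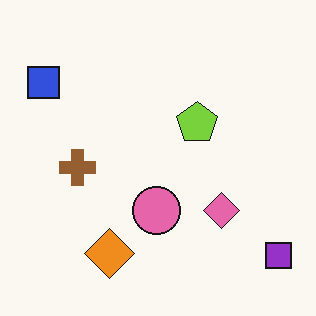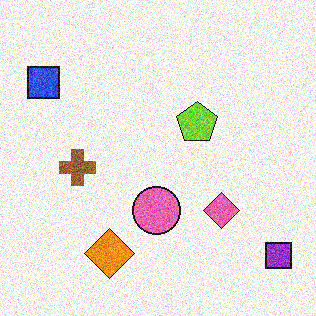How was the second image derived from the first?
The image was degraded with strong gaussian noise.

Random speckle covers the whole image, including the flat background.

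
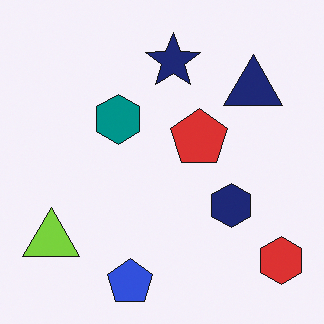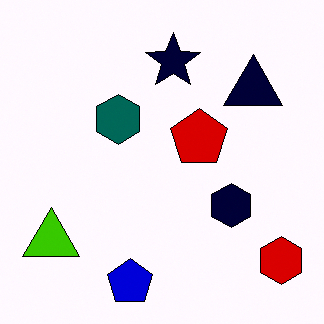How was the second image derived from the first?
The transformation is: given much higher contrast.

Tones are pushed away from mid-grey across the whole image — a global contrast change.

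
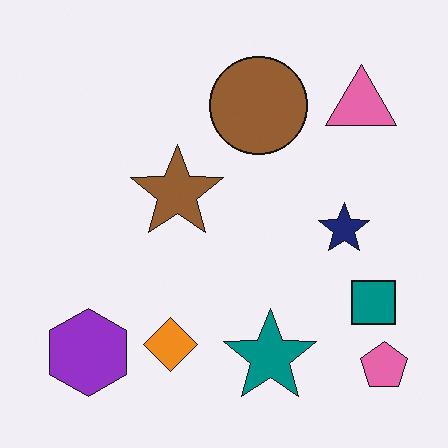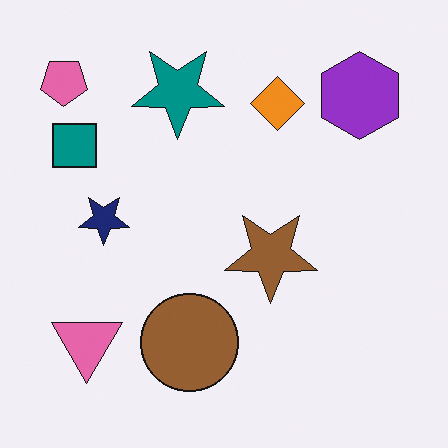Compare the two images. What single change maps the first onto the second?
This is the original image rotated 180°.

The pink pentagon sits in the bottom-right of the first image and the top-left of the second — consistent with a whole-image 180° rotation.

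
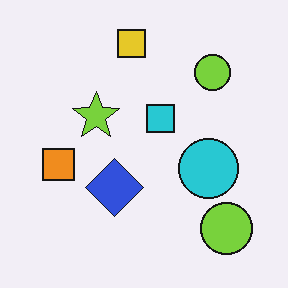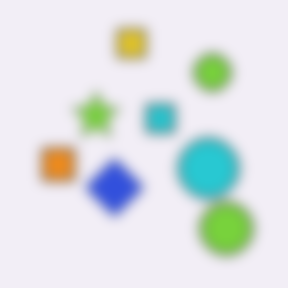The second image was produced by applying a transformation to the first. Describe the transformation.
Heavily blurred.

Shape edges and outlines are uniformly softened across the whole image.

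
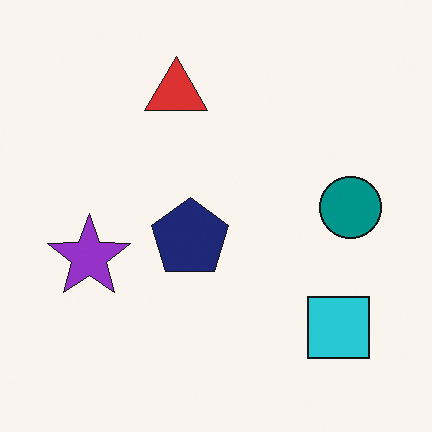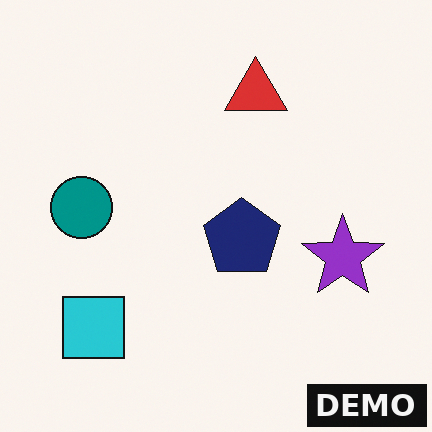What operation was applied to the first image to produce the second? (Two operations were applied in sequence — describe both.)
This is the original image flipped horizontally (left ↔ right), then watermarked with the text "DEMO" in the lower-right corner.

The teal circle is in the right of the first image and the left of the second — shapes on opposite sides of the vertical midline have swapped in a mirror flip. A dark label reading "DEMO" appears in the lower-right corner.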